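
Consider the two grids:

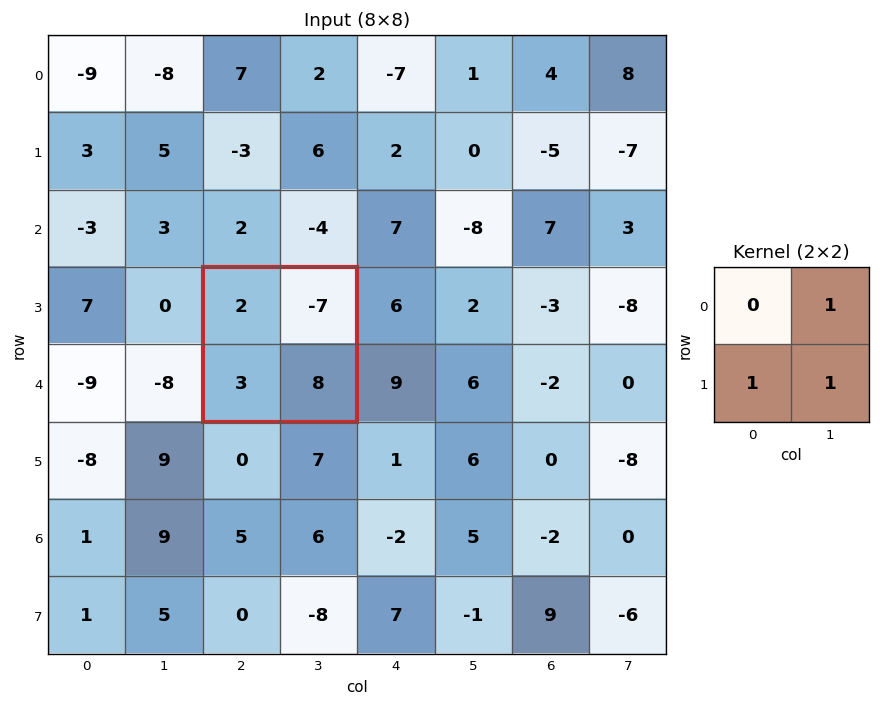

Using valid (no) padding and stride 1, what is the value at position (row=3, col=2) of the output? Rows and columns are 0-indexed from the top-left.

4

The receptive field on the input at this output position is [2 -7 / 3 8]. Elementwise product with the kernel and sum: -7·1 + 3·1 + 8·1.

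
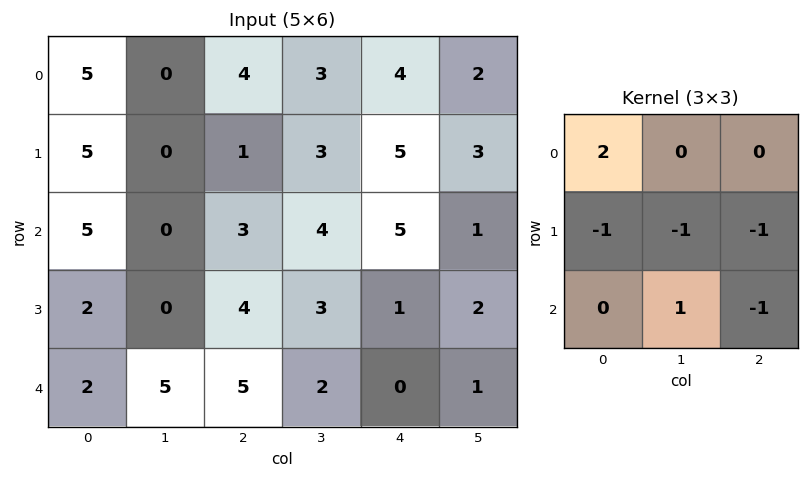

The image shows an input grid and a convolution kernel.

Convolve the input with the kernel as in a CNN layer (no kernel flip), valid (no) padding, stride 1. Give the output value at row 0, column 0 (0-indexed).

The receptive field on the input at this output position is [5 0 4 / 5 0 1 / 5 0 3]. Elementwise product with the kernel and sum: 5·2 + 5·-1 + 0·-1 + 1·-1 + 0·1 + 3·-1.

1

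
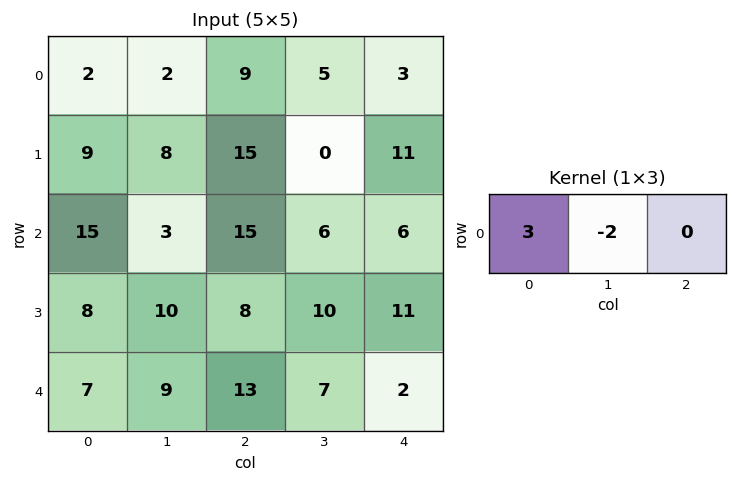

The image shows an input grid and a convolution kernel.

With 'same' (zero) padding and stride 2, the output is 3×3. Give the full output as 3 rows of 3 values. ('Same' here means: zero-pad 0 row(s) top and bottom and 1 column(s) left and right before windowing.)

Output[0,0]: The receptive field on the zero-padded input at this output position is [0 2 2]. Elementwise product with the kernel and sum: 0·3 + 2·-2.
Output[0,1]: The receptive field on the zero-padded input at this output position is [2 9 5]. Elementwise product with the kernel and sum: 2·3 + 9·-2.

-4 -12 9
-30 -21 6
-14 1 17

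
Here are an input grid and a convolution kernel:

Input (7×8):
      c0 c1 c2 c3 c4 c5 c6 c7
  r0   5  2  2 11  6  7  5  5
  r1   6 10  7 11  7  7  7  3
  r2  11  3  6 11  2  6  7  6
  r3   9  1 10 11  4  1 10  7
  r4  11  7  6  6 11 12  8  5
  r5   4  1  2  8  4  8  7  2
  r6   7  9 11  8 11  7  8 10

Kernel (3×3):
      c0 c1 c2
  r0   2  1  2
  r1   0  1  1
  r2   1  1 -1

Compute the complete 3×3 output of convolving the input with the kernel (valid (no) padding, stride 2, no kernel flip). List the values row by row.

41 60 44
60 43 50
49 60 75

Output[0,0]: The receptive field on the input at this output position is [5 2 2 / 6 10 7 / 11 3 6]. Elementwise product with the kernel and sum: 5·2 + 2·1 + 2·2 + 10·1 + 7·1 + 11·1 + 3·1 + 6·-1.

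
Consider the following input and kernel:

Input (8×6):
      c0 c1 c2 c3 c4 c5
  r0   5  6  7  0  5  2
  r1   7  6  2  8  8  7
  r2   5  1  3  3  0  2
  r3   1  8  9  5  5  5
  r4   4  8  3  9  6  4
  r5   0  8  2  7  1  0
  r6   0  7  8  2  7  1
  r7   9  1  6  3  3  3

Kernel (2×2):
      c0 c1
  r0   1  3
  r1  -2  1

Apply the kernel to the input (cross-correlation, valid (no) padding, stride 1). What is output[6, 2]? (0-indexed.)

5

The receptive field on the input at this output position is [8 2 / 6 3]. Elementwise product with the kernel and sum: 8·1 + 2·3 + 6·-2 + 3·1.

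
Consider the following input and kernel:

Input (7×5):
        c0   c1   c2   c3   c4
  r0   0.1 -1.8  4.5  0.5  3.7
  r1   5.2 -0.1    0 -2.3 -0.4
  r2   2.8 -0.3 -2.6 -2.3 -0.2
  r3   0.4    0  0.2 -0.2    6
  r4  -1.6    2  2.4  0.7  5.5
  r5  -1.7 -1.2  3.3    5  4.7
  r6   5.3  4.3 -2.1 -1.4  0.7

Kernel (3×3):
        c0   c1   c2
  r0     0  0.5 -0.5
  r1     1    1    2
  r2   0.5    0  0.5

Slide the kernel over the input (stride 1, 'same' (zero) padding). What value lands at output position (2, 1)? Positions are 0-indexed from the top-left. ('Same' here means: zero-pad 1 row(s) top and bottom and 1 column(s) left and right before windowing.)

The receptive field on the zero-padded input at this output position is [5.2 -0.1 0 / 2.8 -0.3 -2.6 / 0.4 0 0.2]. Elementwise product with the kernel and sum: -0.1·0.5 + 0·-0.5 + 2.8·1 + -0.3·1 + -2.6·2 + 0.4·0.5 + 0.2·0.5.

-2.45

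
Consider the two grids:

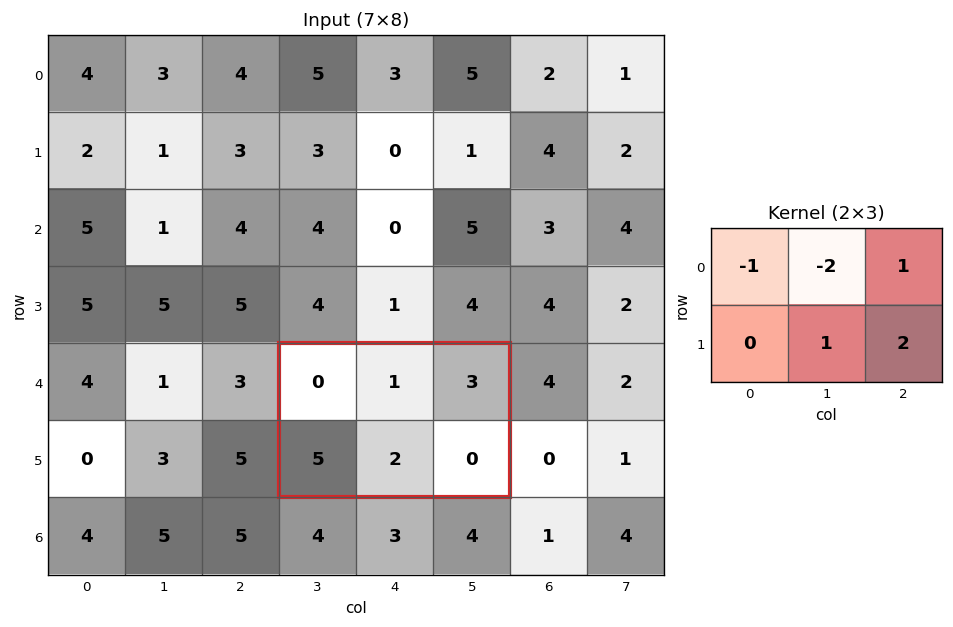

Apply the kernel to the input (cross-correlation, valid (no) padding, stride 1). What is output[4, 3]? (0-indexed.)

3

The receptive field on the input at this output position is [0 1 3 / 5 2 0]. Elementwise product with the kernel and sum: 0·-1 + 1·-2 + 3·1 + 2·1 + 0·2.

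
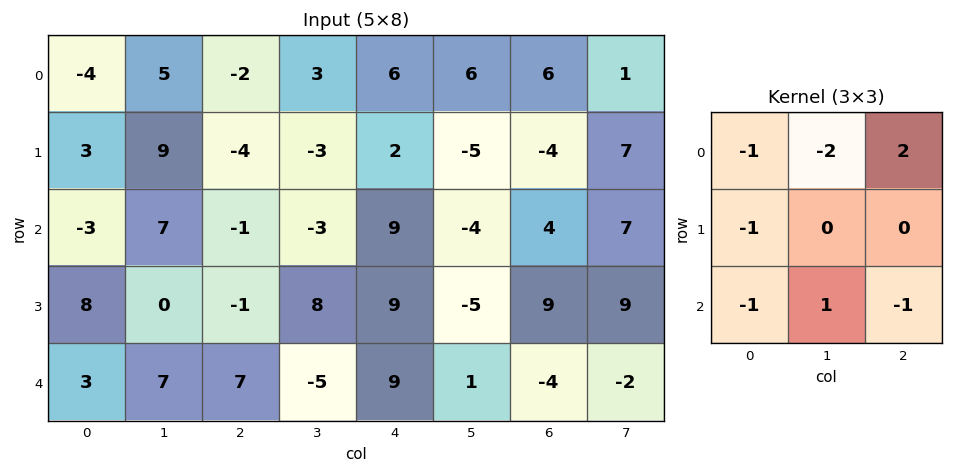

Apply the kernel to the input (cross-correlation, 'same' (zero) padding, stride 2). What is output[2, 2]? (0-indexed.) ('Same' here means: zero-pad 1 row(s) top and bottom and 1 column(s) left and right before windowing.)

-31

The receptive field on the zero-padded input at this output position is [8 9 -5 / -5 9 1 / 0 0 0]. Elementwise product with the kernel and sum: 8·-1 + 9·-2 + -5·2 + -5·-1 + 0·-1 + 0·1 + 0·-1.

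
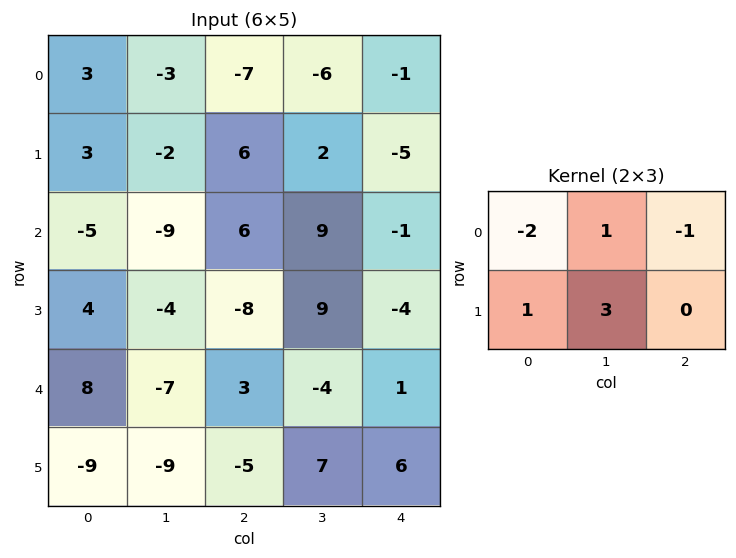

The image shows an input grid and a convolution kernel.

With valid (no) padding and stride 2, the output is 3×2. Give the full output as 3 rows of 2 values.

-5 21
-13 17
-62 5

Output[0,0]: The receptive field on the input at this output position is [3 -3 -7 / 3 -2 6]. Elementwise product with the kernel and sum: 3·-2 + -3·1 + -7·-1 + 3·1 + -2·3.
Output[0,1]: The receptive field on the input at this output position is [-7 -6 -1 / 6 2 -5]. Elementwise product with the kernel and sum: -7·-2 + -6·1 + -1·-1 + 6·1 + 2·3.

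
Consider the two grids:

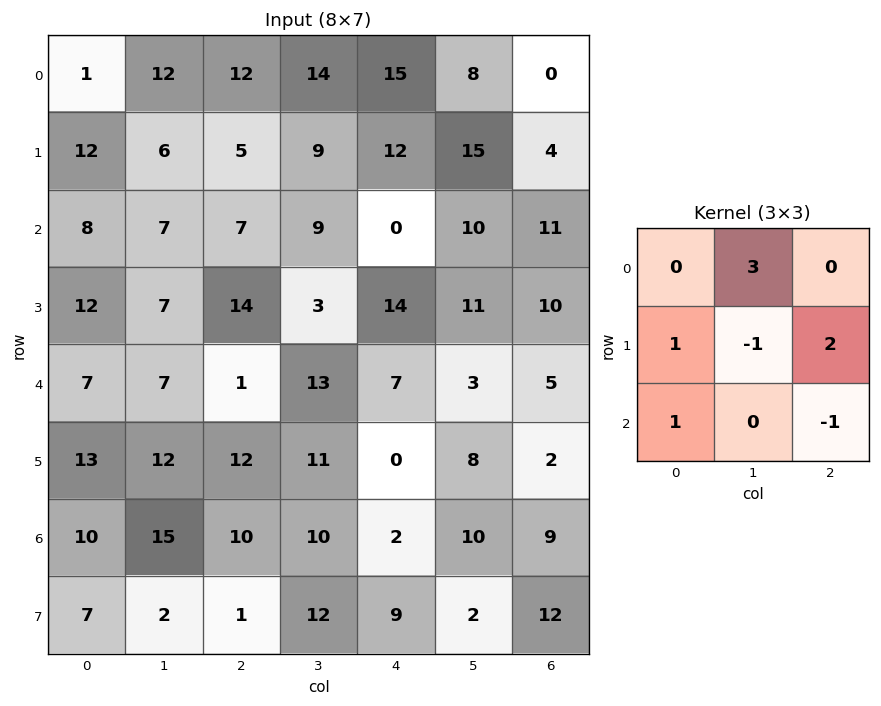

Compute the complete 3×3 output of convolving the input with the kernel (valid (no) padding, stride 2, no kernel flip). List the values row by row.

53 69 18
60 60 55
46 48 -2

Output[0,0]: The receptive field on the input at this output position is [1 12 12 / 12 6 5 / 8 7 7]. Elementwise product with the kernel and sum: 12·3 + 12·1 + 6·-1 + 5·2 + 8·1 + 7·-1.
Output[0,1]: The receptive field on the input at this output position is [12 14 15 / 5 9 12 / 7 9 0]. Elementwise product with the kernel and sum: 14·3 + 5·1 + 9·-1 + 12·2 + 7·1 + 0·-1.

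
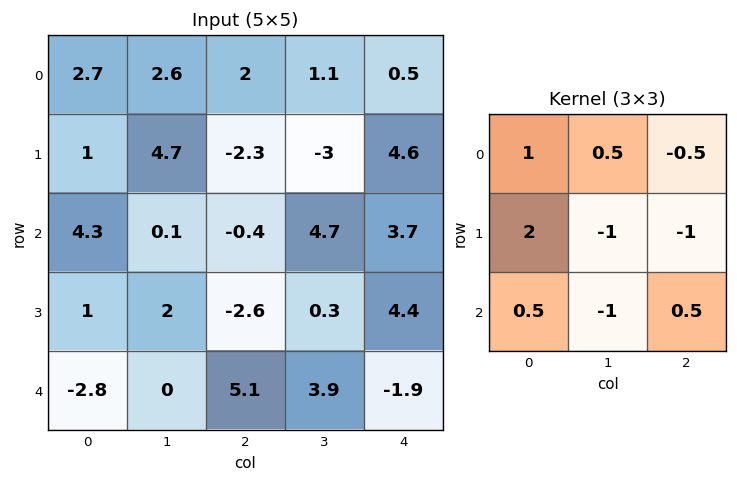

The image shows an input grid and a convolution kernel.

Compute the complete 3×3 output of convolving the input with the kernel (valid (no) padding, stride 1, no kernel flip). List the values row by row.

4.45 20.55 -6.95
10.6 4.7 -14.7
8.3 0.7 -12.1

Output[0,0]: The receptive field on the input at this output position is [2.7 2.6 2 / 1 4.7 -2.3 / 4.3 0.1 -0.4]. Elementwise product with the kernel and sum: 2.7·1 + 2.6·0.5 + 2·-0.5 + 1·2 + 4.7·-1 + -2.3·-1 + 4.3·0.5 + 0.1·-1 + -0.4·0.5.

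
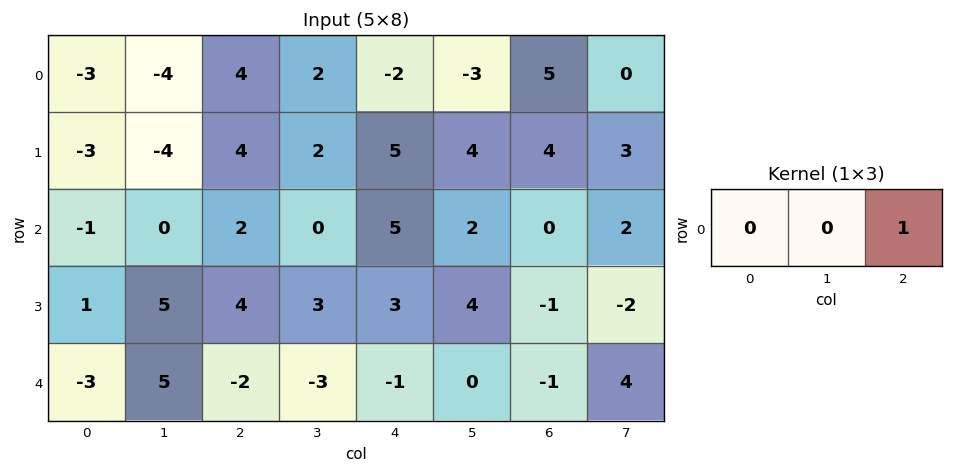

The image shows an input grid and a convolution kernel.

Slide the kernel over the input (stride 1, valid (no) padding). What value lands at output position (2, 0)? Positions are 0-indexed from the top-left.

2

The receptive field on the input at this output position is [-1 0 2]. Elementwise product with the kernel and sum: 2·1.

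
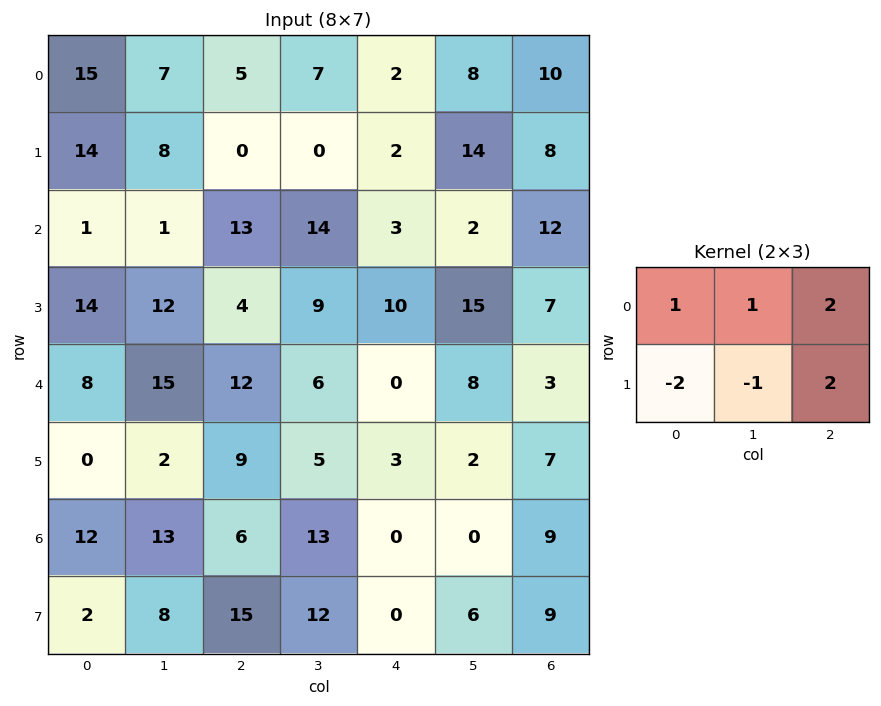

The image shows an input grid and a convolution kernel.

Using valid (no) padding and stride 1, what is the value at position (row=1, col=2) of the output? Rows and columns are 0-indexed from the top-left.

-30

The receptive field on the input at this output position is [0 0 2 / 13 14 3]. Elementwise product with the kernel and sum: 0·1 + 0·1 + 2·2 + 13·-2 + 14·-1 + 3·2.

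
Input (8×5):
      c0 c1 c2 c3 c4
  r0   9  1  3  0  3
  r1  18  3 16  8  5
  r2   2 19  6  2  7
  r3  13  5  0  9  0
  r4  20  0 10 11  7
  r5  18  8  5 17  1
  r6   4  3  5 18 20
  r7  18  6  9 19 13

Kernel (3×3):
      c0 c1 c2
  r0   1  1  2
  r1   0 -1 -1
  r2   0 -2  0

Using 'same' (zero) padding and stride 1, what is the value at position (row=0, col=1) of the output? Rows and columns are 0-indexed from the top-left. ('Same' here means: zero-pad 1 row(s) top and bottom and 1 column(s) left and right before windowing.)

The receptive field on the zero-padded input at this output position is [0 0 0 / 9 1 3 / 18 3 16]. Elementwise product with the kernel and sum: 0·1 + 0·1 + 0·2 + 1·-1 + 3·-1 + 3·-2.

-10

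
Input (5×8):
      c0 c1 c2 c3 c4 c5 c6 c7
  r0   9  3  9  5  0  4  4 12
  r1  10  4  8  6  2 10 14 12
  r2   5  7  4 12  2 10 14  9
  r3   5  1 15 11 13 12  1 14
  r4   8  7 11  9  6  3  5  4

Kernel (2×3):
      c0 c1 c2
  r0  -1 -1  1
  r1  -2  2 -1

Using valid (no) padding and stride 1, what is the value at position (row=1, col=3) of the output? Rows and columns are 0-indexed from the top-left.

-28

The receptive field on the input at this output position is [6 2 10 / 12 2 10]. Elementwise product with the kernel and sum: 6·-1 + 2·-1 + 10·1 + 12·-2 + 2·2 + 10·-1.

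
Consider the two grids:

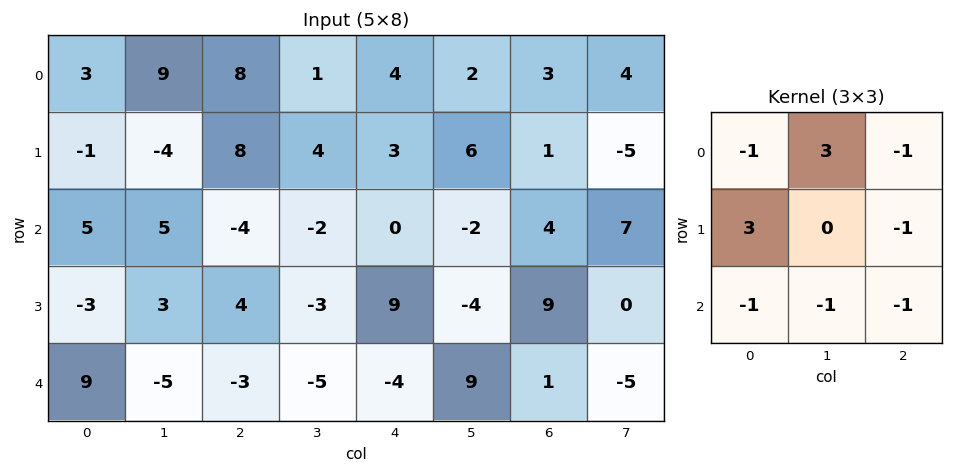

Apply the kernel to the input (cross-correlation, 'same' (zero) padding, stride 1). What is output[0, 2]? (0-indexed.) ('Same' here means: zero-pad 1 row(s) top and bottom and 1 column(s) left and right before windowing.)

18

The receptive field on the zero-padded input at this output position is [0 0 0 / 9 8 1 / -4 8 4]. Elementwise product with the kernel and sum: 0·-1 + 0·3 + 0·-1 + 9·3 + 1·-1 + -4·-1 + 8·-1 + 4·-1.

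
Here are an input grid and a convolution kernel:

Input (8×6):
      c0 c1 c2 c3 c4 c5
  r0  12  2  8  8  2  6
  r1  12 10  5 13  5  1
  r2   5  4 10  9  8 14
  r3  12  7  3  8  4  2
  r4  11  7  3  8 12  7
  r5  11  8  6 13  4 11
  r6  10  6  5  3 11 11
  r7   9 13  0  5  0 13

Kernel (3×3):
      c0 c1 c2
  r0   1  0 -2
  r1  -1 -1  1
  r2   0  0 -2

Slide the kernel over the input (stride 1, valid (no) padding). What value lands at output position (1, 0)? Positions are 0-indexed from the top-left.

-3

The receptive field on the input at this output position is [12 10 5 / 5 4 10 / 12 7 3]. Elementwise product with the kernel and sum: 12·1 + 5·-2 + 5·-1 + 4·-1 + 10·1 + 3·-2.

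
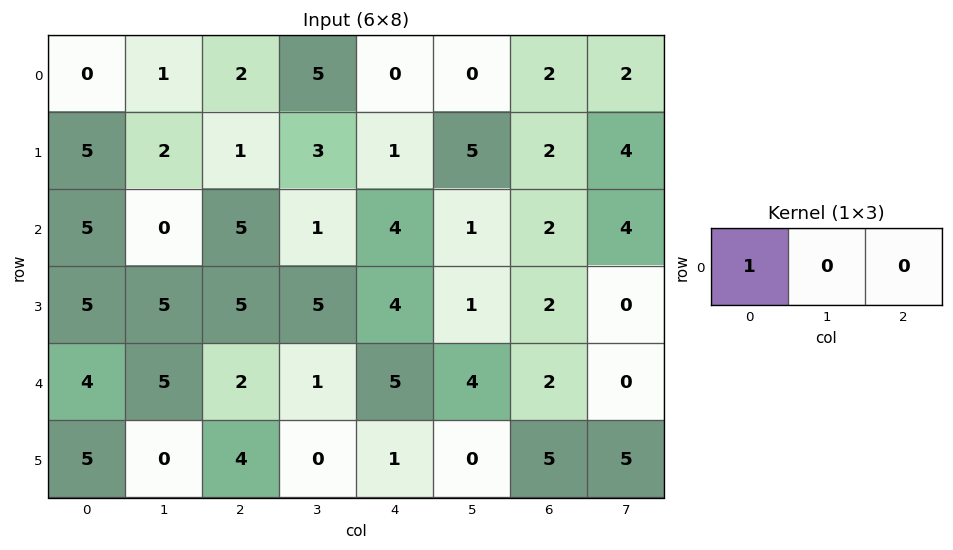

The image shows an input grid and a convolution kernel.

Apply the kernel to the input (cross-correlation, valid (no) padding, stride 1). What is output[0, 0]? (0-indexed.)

0

The receptive field on the input at this output position is [0 1 2]. Elementwise product with the kernel and sum: 0·1.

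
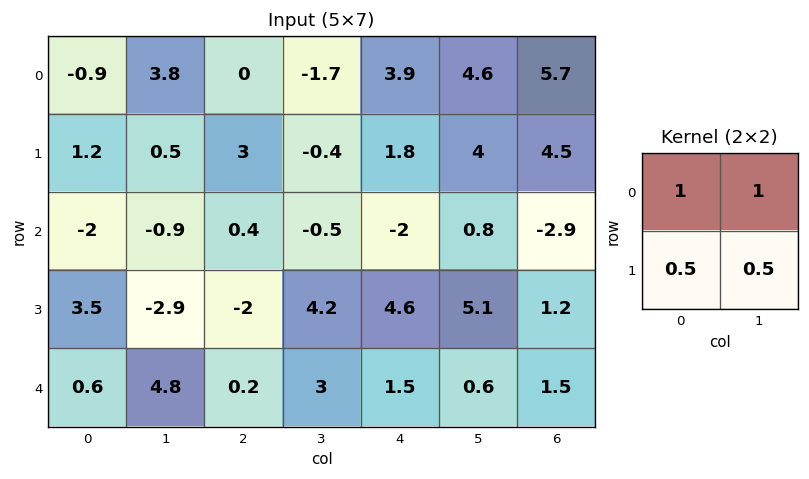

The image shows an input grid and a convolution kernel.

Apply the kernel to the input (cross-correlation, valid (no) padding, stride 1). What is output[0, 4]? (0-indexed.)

11.4

The receptive field on the input at this output position is [3.9 4.6 / 1.8 4]. Elementwise product with the kernel and sum: 3.9·1 + 4.6·1 + 1.8·0.5 + 4·0.5.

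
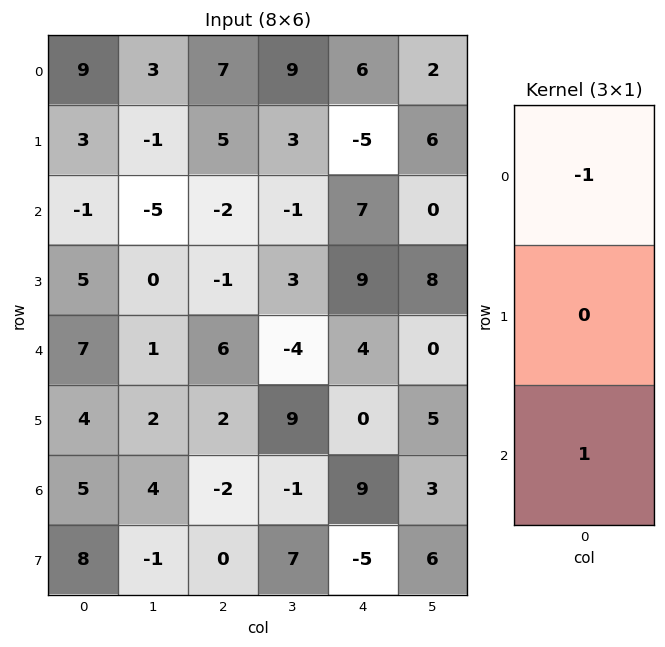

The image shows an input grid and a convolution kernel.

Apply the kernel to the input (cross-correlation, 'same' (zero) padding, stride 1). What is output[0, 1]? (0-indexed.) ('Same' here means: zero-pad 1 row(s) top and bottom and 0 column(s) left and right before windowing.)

The receptive field on the zero-padded input at this output position is [0 / 3 / -1]. Elementwise product with the kernel and sum: 0·-1 + -1·1.

-1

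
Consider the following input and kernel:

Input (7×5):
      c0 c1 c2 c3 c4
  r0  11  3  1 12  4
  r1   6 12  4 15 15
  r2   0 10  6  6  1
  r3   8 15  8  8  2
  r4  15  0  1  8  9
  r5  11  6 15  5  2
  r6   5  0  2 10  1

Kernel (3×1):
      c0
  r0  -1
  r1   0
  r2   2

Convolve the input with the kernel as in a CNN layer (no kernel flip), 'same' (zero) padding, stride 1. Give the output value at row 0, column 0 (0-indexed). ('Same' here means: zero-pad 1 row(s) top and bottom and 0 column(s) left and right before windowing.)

The receptive field on the zero-padded input at this output position is [0 / 11 / 6]. Elementwise product with the kernel and sum: 0·-1 + 6·2.

12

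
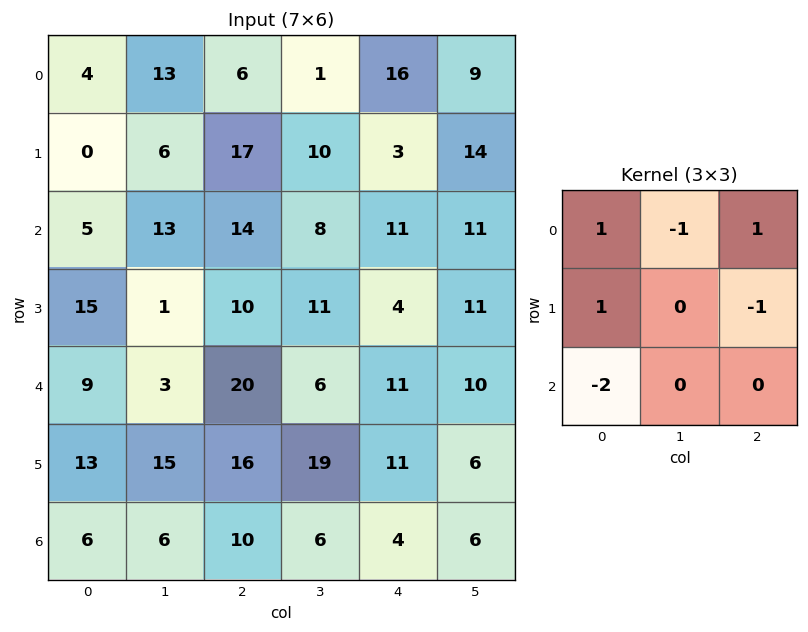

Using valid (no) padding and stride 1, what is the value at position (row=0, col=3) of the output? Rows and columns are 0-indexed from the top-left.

-26

The receptive field on the input at this output position is [1 16 9 / 10 3 14 / 8 11 11]. Elementwise product with the kernel and sum: 1·1 + 16·-1 + 9·1 + 10·1 + 14·-1 + 8·-2.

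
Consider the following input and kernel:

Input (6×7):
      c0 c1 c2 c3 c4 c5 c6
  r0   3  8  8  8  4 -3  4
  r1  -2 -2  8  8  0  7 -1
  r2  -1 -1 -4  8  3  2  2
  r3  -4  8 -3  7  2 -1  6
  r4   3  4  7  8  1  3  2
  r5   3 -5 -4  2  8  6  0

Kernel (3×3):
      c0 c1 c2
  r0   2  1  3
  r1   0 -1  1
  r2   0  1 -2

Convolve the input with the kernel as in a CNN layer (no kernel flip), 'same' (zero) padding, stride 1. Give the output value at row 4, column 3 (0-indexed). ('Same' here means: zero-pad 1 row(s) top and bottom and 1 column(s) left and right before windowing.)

-14

The receptive field on the zero-padded input at this output position is [-3 7 2 / 7 8 1 / -4 2 8]. Elementwise product with the kernel and sum: -3·2 + 7·1 + 2·3 + 8·-1 + 1·1 + 2·1 + 8·-2.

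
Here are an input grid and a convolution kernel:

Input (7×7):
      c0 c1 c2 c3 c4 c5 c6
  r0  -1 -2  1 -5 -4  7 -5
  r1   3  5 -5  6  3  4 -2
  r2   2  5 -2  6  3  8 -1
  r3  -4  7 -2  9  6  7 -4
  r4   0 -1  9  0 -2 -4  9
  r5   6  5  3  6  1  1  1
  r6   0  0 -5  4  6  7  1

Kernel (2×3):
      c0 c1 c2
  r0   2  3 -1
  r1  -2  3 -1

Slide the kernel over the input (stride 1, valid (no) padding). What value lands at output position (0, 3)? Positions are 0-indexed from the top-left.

-36

The receptive field on the input at this output position is [-5 -4 7 / 6 3 4]. Elementwise product with the kernel and sum: -5·2 + -4·3 + 7·-1 + 6·-2 + 3·3 + 4·-1.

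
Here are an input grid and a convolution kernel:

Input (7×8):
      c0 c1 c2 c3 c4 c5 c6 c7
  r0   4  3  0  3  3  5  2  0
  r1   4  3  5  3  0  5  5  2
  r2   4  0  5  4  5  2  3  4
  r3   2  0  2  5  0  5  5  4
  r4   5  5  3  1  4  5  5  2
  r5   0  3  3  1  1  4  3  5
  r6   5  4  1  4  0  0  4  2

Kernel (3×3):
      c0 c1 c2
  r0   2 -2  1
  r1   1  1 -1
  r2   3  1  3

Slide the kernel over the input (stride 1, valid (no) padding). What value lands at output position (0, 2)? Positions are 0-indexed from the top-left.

39

The receptive field on the input at this output position is [0 3 3 / 5 3 0 / 5 4 5]. Elementwise product with the kernel and sum: 0·2 + 3·-2 + 3·1 + 5·1 + 3·1 + 0·-1 + 5·3 + 4·1 + 5·3.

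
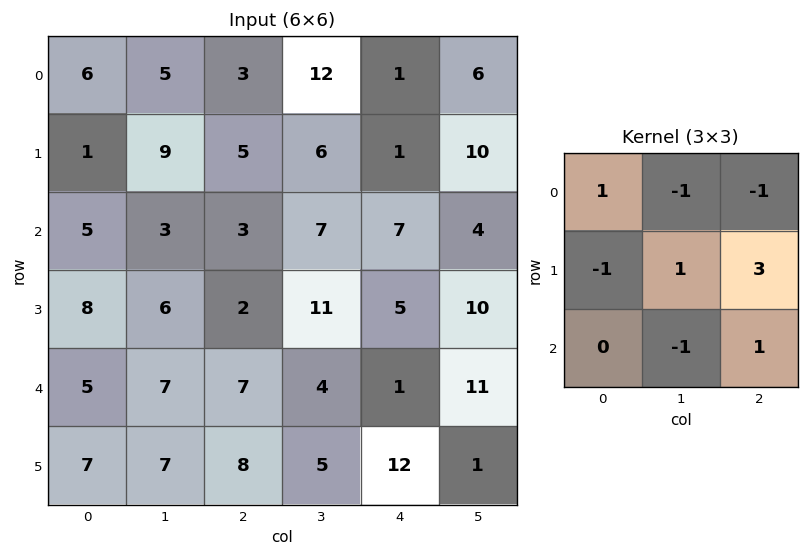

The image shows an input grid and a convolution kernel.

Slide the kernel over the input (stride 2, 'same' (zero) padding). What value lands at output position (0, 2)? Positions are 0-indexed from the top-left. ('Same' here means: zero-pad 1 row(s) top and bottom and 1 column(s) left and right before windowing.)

The receptive field on the zero-padded input at this output position is [0 0 0 / 12 1 6 / 6 1 10]. Elementwise product with the kernel and sum: 0·1 + 0·-1 + 0·-1 + 12·-1 + 1·1 + 6·3 + 1·-1 + 10·1.

16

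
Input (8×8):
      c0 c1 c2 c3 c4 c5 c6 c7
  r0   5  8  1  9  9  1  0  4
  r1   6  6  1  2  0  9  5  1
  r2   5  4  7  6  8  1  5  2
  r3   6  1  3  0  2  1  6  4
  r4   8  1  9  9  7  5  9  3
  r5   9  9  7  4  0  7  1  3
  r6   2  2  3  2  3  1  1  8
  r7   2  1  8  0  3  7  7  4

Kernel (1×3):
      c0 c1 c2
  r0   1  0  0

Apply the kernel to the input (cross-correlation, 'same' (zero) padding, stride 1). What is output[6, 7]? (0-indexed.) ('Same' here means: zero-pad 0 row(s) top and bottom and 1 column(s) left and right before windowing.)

1

The receptive field on the zero-padded input at this output position is [1 8 0]. Elementwise product with the kernel and sum: 1·1.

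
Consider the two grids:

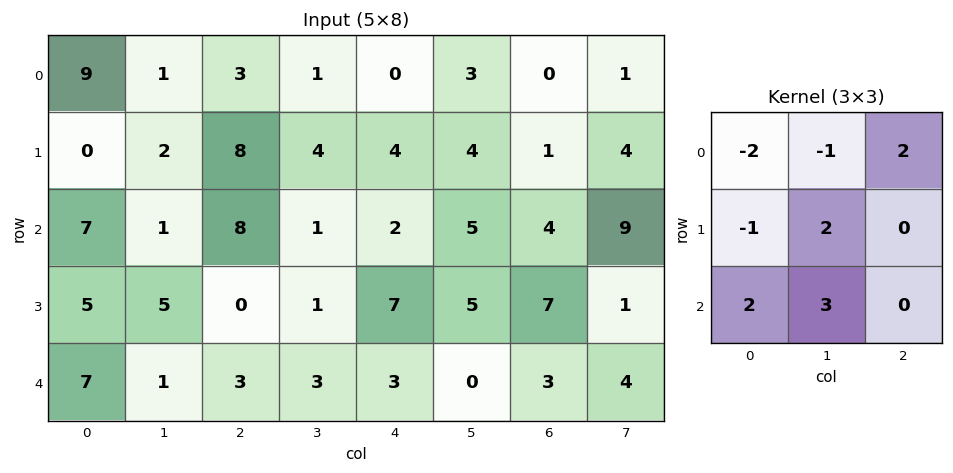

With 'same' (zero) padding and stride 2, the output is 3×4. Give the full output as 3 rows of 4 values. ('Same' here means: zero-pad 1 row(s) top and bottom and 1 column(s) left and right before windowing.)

18 33 19 8
33 21 22 33
19 -3 4 -9

Output[0,0]: The receptive field on the zero-padded input at this output position is [0 0 0 / 0 9 1 / 0 0 2]. Elementwise product with the kernel and sum: 0·-2 + 0·-1 + 0·2 + 0·-1 + 9·2 + 0·2 + 0·3.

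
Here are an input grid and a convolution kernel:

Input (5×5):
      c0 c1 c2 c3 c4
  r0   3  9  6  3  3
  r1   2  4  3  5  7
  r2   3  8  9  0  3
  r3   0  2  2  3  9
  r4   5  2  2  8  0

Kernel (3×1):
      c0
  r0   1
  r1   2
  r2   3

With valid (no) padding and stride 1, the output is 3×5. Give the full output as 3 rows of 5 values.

Output[0,0]: The receptive field on the input at this output position is [3 / 2 / 3]. Elementwise product with the kernel and sum: 3·1 + 2·2 + 3·3.
Output[0,1]: The receptive field on the input at this output position is [9 / 4 / 8]. Elementwise product with the kernel and sum: 9·1 + 4·2 + 8·3.

16 41 39 13 26
8 26 27 14 40
18 18 19 30 21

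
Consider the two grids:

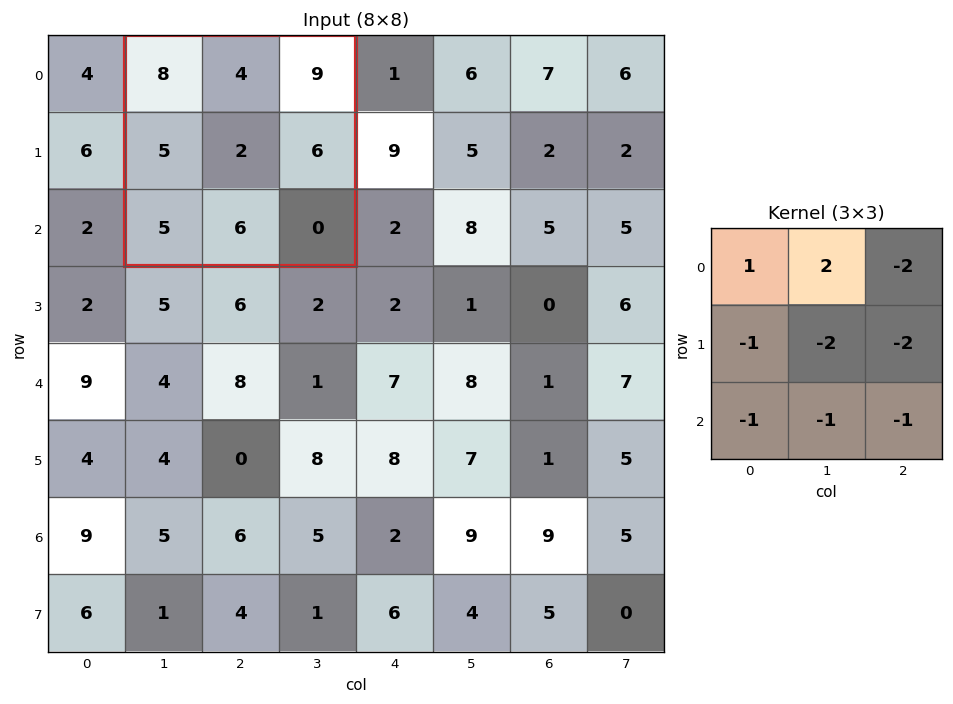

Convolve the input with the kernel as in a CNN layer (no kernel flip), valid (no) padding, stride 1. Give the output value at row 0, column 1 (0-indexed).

-34

The receptive field on the input at this output position is [8 4 9 / 5 2 6 / 5 6 0]. Elementwise product with the kernel and sum: 8·1 + 4·2 + 9·-2 + 5·-1 + 2·-2 + 6·-2 + 5·-1 + 6·-1 + 0·-1.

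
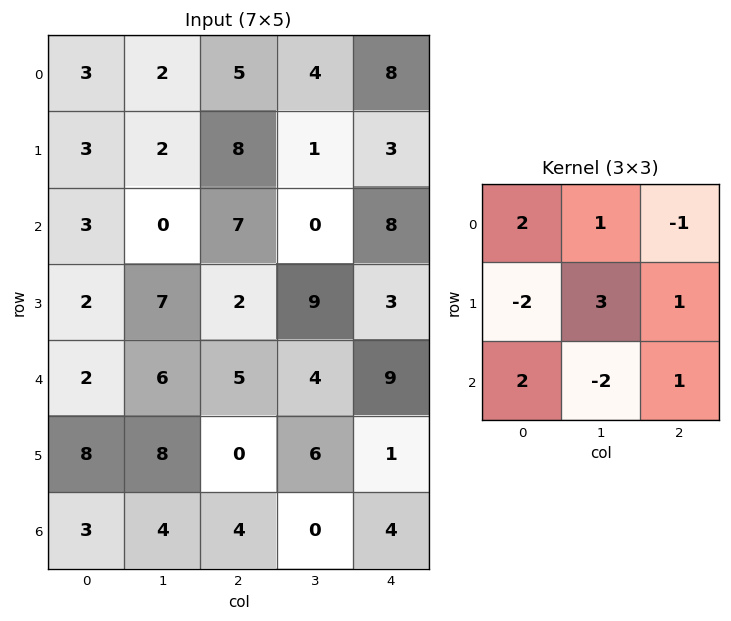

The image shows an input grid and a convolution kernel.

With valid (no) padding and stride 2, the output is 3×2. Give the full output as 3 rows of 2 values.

Output[0,0]: The receptive field on the input at this output position is [3 2 5 / 3 2 8 / 3 0 7]. Elementwise product with the kernel and sum: 3·2 + 2·1 + 5·-1 + 3·-2 + 2·3 + 8·1 + 3·2 + 0·-2 + 7·1.
Output[0,1]: The receptive field on the input at this output position is [5 4 8 / 8 1 3 / 7 0 8]. Elementwise product with the kernel and sum: 5·2 + 4·1 + 8·-1 + 8·-2 + 1·3 + 3·1 + 7·2 + 0·-2 + 8·1.

24 18
15 43
15 36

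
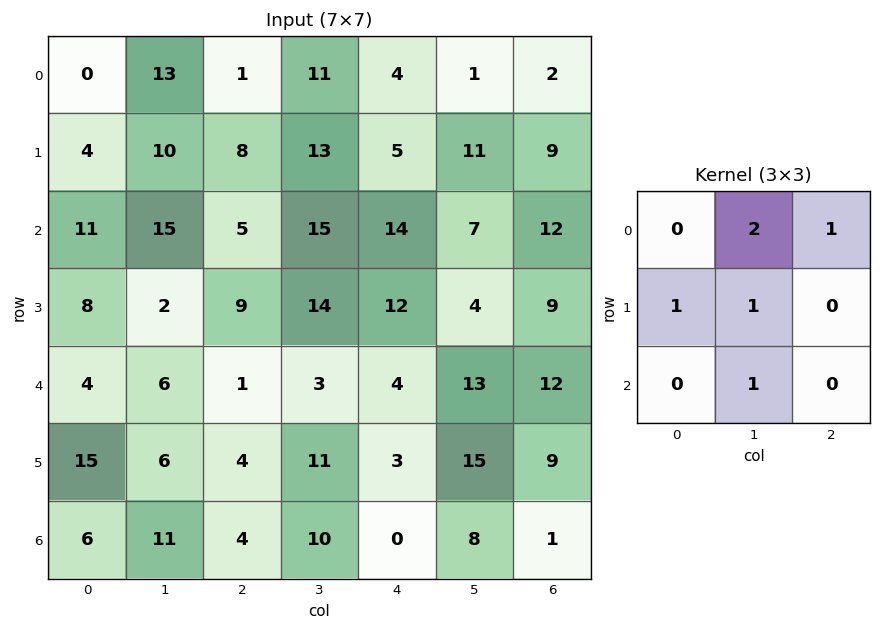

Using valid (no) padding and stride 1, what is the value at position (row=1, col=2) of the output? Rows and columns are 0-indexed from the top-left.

65

The receptive field on the input at this output position is [8 13 5 / 5 15 14 / 9 14 12]. Elementwise product with the kernel and sum: 13·2 + 5·1 + 5·1 + 15·1 + 14·1.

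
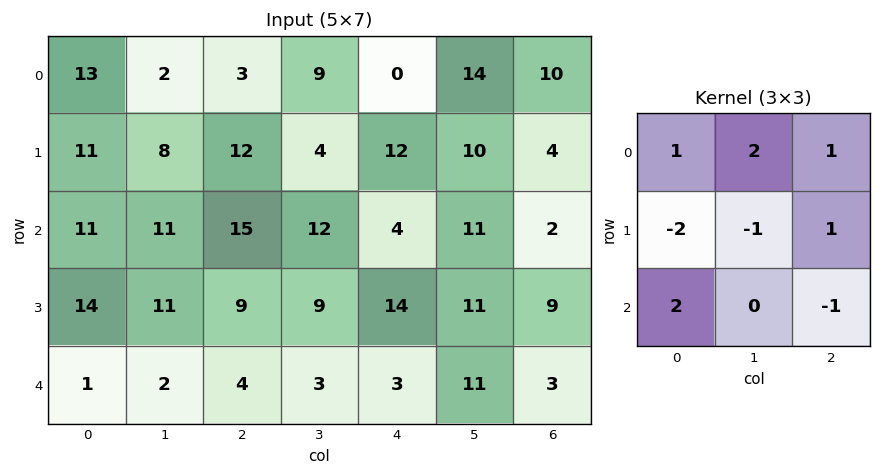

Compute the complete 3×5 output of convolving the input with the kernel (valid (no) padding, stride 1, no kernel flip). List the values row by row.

Output[0,0]: The receptive field on the input at this output position is [13 2 3 / 11 8 12 / 11 11 15]. Elementwise product with the kernel and sum: 13·1 + 2·2 + 3·1 + 11·-2 + 8·-1 + 12·1 + 11·2 + 15·-1.
Output[0,1]: The receptive field on the input at this output position is [2 3 9 / 8 12 4 / 11 15 12]. Elementwise product with the kernel and sum: 2·1 + 3·2 + 9·1 + 8·-2 + 12·-1 + 4·1 + 11·2 + 12·-1.

9 3 31 26 14
40 24 -2 28 38
16 32 35 5 1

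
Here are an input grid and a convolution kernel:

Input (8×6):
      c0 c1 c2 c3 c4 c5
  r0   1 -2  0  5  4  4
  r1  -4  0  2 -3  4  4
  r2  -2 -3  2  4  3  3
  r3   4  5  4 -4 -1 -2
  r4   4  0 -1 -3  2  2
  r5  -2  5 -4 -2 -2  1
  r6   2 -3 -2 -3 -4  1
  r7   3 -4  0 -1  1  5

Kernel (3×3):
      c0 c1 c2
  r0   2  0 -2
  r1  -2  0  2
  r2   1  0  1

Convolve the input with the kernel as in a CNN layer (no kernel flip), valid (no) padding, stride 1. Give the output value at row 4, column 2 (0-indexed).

-8

The receptive field on the input at this output position is [-1 -3 2 / -4 -2 -2 / -2 -3 -4]. Elementwise product with the kernel and sum: -1·2 + 2·-2 + -4·-2 + -2·2 + -2·1 + -4·1.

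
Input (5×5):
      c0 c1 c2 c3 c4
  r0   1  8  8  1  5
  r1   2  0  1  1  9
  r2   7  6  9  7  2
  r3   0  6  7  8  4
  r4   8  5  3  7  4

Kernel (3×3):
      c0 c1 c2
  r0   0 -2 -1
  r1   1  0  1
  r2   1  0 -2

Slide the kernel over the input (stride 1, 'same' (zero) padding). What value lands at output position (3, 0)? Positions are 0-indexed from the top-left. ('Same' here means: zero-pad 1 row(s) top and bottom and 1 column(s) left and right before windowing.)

The receptive field on the zero-padded input at this output position is [0 7 6 / 0 0 6 / 0 8 5]. Elementwise product with the kernel and sum: 7·-2 + 6·-1 + 0·1 + 6·1 + 0·1 + 5·-2.

-24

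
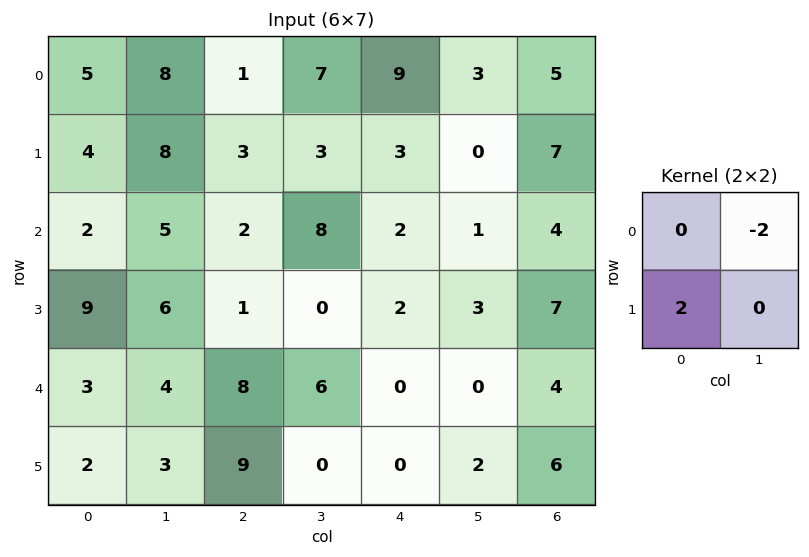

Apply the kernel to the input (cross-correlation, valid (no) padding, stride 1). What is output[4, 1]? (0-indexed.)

-10

The receptive field on the input at this output position is [4 8 / 3 9]. Elementwise product with the kernel and sum: 8·-2 + 3·2.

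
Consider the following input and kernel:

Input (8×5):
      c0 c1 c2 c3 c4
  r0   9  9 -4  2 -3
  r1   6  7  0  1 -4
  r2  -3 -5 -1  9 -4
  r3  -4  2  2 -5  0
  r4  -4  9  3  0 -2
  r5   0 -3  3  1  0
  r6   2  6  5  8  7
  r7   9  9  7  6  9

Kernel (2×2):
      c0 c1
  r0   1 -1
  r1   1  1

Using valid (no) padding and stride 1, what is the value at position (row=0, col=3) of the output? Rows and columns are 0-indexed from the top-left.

The receptive field on the input at this output position is [2 -3 / 1 -4]. Elementwise product with the kernel and sum: 2·1 + -3·-1 + 1·1 + -4·1.

2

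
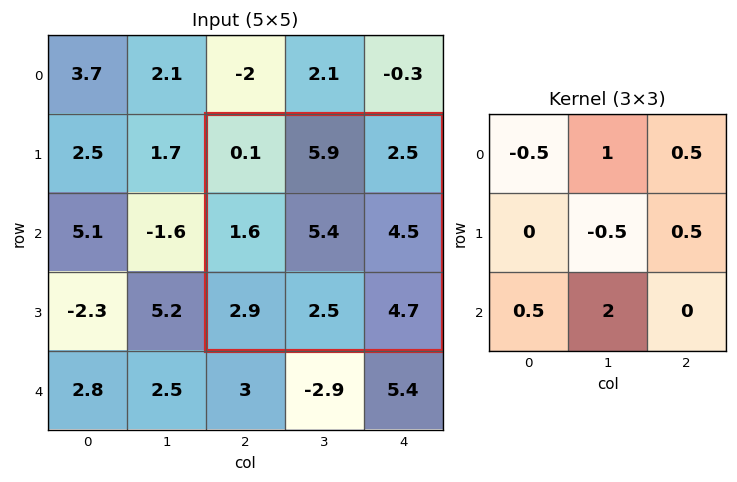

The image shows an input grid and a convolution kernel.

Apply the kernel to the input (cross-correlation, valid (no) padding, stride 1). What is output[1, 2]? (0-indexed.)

The receptive field on the input at this output position is [0.1 5.9 2.5 / 1.6 5.4 4.5 / 2.9 2.5 4.7]. Elementwise product with the kernel and sum: 0.1·-0.5 + 5.9·1 + 2.5·0.5 + 5.4·-0.5 + 4.5·0.5 + 2.9·0.5 + 2.5·2.

13.1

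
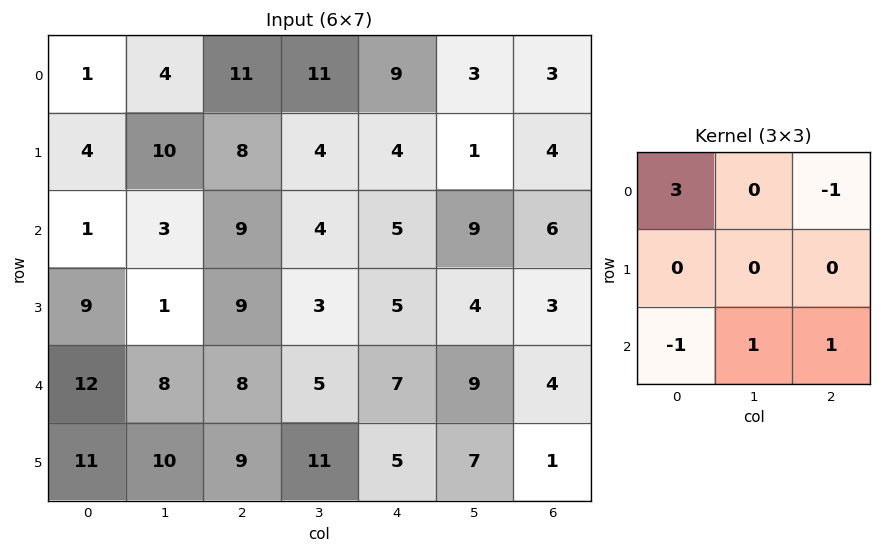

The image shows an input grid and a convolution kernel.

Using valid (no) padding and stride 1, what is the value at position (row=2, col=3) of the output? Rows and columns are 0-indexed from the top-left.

The receptive field on the input at this output position is [4 5 9 / 3 5 4 / 5 7 9]. Elementwise product with the kernel and sum: 4·3 + 9·-1 + 5·-1 + 7·1 + 9·1.

14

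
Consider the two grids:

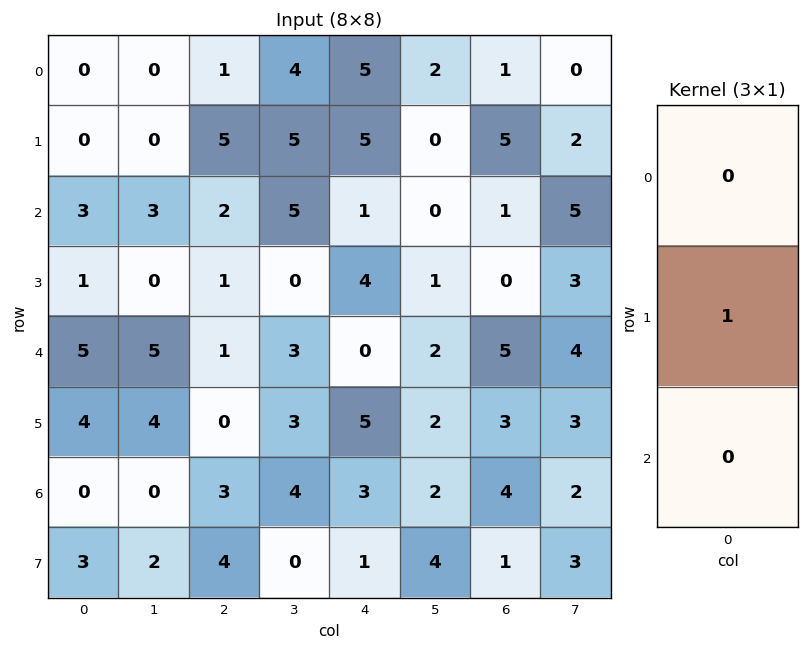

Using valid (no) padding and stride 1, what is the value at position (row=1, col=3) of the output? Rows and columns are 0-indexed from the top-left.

5

The receptive field on the input at this output position is [5 / 5 / 0]. Elementwise product with the kernel and sum: 5·1.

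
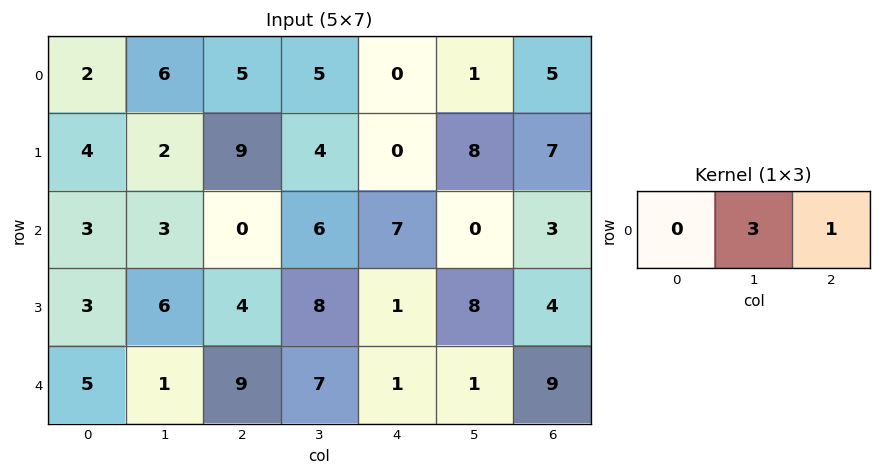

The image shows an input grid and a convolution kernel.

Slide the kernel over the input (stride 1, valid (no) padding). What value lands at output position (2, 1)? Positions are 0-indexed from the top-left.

6

The receptive field on the input at this output position is [3 0 6]. Elementwise product with the kernel and sum: 0·3 + 6·1.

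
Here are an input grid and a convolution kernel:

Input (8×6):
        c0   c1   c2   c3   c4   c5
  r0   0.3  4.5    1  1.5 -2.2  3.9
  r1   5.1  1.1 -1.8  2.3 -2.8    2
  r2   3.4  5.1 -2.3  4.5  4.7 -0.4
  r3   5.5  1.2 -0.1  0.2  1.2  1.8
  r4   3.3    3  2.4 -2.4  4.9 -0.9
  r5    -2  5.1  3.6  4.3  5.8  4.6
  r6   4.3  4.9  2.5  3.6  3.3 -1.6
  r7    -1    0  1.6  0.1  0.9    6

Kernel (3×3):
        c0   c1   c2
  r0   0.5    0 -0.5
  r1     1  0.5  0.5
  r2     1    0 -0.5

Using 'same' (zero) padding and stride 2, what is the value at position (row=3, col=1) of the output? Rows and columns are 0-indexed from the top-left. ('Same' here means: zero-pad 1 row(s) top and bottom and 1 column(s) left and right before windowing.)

The receptive field on the zero-padded input at this output position is [5.1 3.6 4.3 / 4.9 2.5 3.6 / 0 1.6 0.1]. Elementwise product with the kernel and sum: 5.1·0.5 + 4.3·-0.5 + 4.9·1 + 2.5·0.5 + 3.6·0.5 + 0·1 + 0.1·-0.5.

8.3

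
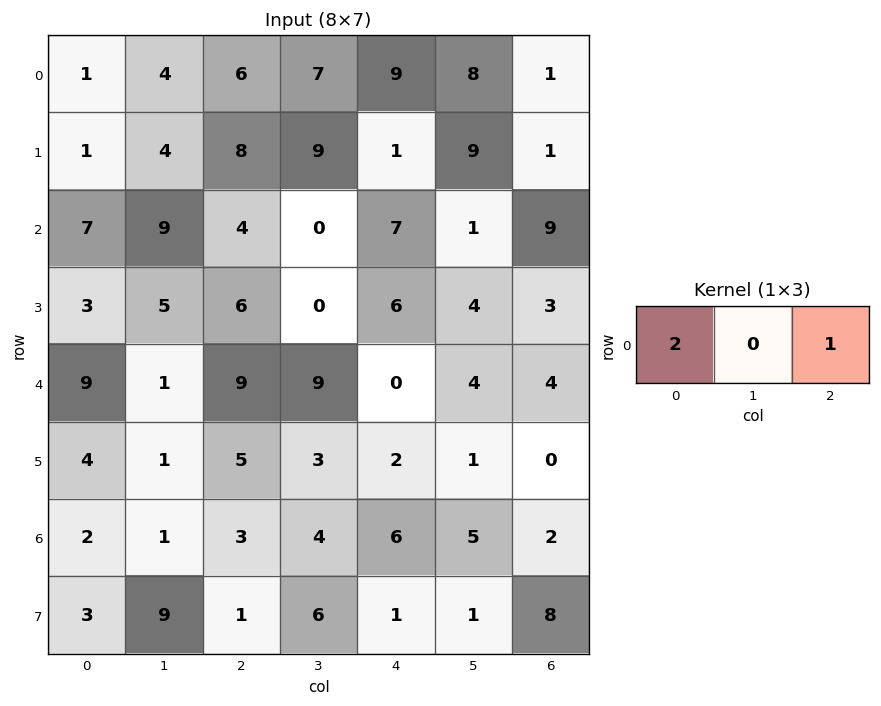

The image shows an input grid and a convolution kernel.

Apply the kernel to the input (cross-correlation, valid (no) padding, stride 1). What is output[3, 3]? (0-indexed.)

The receptive field on the input at this output position is [0 6 4]. Elementwise product with the kernel and sum: 0·2 + 4·1.

4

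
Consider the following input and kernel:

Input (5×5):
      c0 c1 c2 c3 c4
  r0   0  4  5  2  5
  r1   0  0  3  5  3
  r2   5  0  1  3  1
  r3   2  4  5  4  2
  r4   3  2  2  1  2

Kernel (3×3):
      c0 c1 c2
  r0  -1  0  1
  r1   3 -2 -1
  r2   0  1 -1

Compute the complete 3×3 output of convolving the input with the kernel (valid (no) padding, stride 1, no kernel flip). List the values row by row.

1 -15 -2
16 1 -2
-11 2 4

Output[0,0]: The receptive field on the input at this output position is [0 4 5 / 0 0 3 / 5 0 1]. Elementwise product with the kernel and sum: 0·-1 + 5·1 + 0·3 + 0·-2 + 3·-1 + 0·1 + 1·-1.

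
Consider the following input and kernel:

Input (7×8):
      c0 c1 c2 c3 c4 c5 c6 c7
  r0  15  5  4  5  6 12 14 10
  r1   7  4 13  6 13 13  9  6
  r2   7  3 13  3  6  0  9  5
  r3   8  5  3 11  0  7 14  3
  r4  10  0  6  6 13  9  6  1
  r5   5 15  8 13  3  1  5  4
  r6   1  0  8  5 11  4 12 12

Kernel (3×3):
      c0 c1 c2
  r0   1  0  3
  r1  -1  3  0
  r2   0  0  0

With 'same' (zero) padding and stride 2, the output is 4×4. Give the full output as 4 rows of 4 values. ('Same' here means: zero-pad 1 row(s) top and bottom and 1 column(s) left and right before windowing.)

45 7 13 30
33 58 60 58
45 56 65 25
48 78 44 45

Output[0,0]: The receptive field on the zero-padded input at this output position is [0 0 0 / 0 15 5 / 0 7 4]. Elementwise product with the kernel and sum: 0·1 + 0·3 + 0·-1 + 15·3.
Output[0,1]: The receptive field on the zero-padded input at this output position is [0 0 0 / 5 4 5 / 4 13 6]. Elementwise product with the kernel and sum: 0·1 + 0·3 + 5·-1 + 4·3.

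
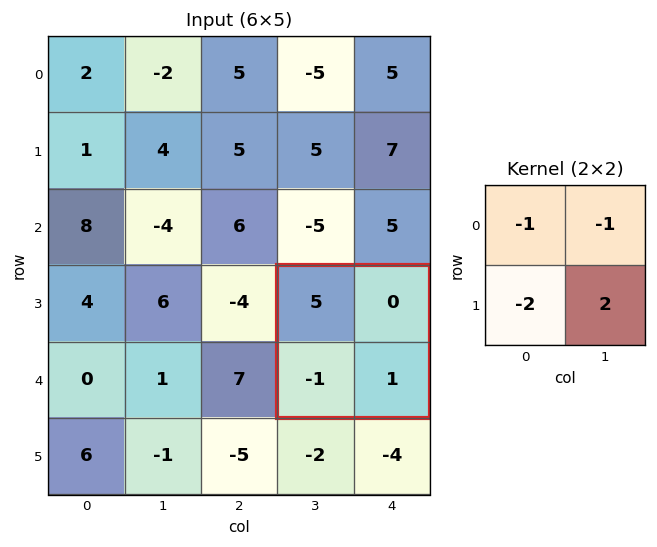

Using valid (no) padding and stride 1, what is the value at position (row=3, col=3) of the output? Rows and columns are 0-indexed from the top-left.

The receptive field on the input at this output position is [5 0 / -1 1]. Elementwise product with the kernel and sum: 5·-1 + 0·-1 + -1·-2 + 1·2.

-1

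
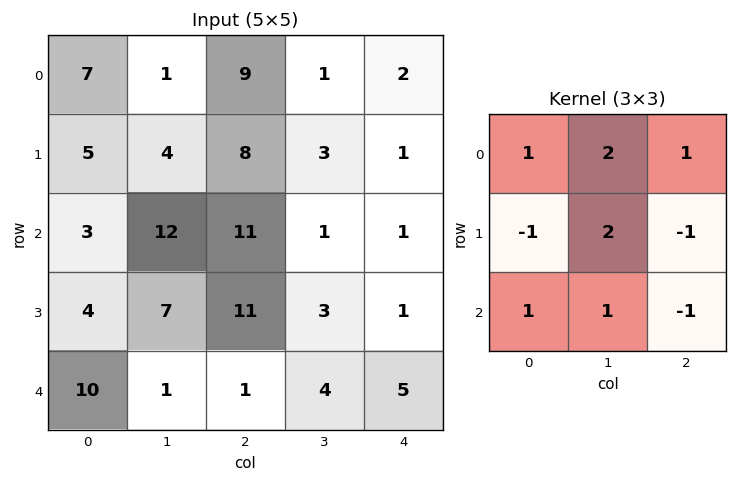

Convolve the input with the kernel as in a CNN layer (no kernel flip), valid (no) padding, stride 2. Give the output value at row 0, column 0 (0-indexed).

17

The receptive field on the input at this output position is [7 1 9 / 5 4 8 / 3 12 11]. Elementwise product with the kernel and sum: 7·1 + 1·2 + 9·1 + 5·-1 + 4·2 + 8·-1 + 3·1 + 12·1 + 11·-1.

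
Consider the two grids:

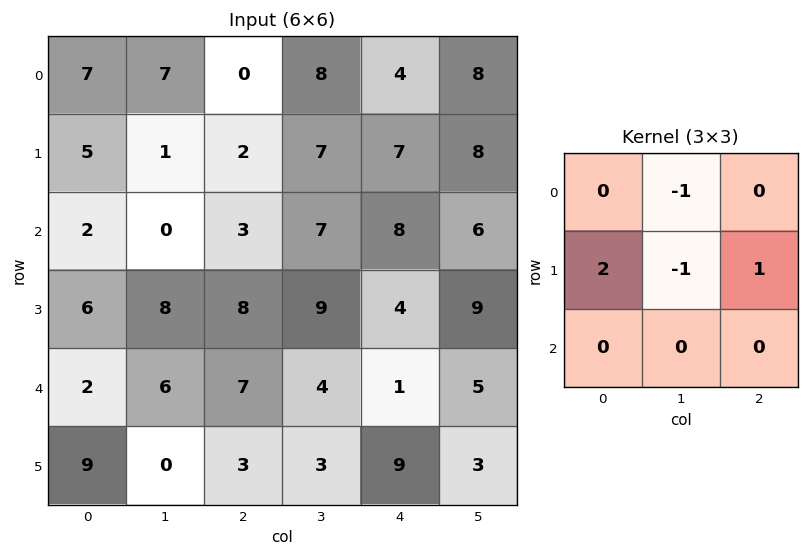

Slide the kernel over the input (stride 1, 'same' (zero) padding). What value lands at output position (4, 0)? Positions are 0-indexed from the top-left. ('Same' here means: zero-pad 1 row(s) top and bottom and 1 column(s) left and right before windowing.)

-2

The receptive field on the zero-padded input at this output position is [0 6 8 / 0 2 6 / 0 9 0]. Elementwise product with the kernel and sum: 6·-1 + 0·2 + 2·-1 + 6·1.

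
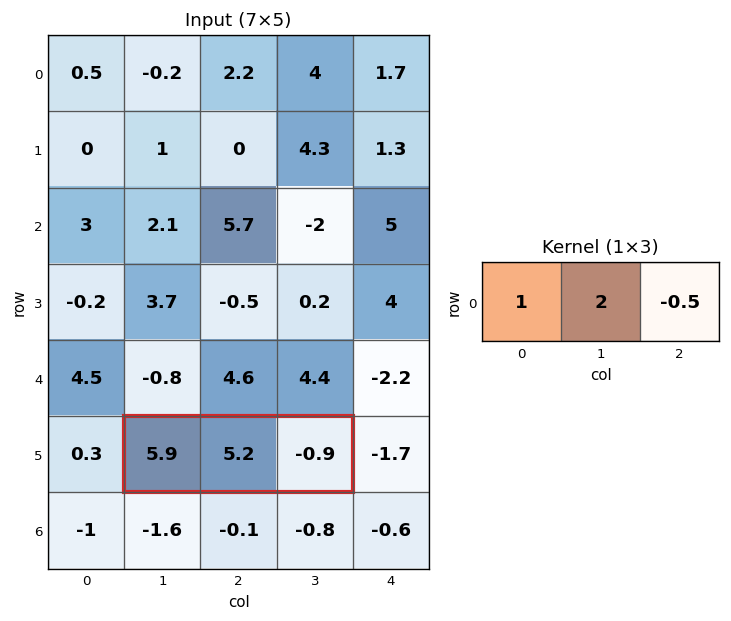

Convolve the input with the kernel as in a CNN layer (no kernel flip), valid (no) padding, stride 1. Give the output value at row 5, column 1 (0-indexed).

16.75

The receptive field on the input at this output position is [5.9 5.2 -0.9]. Elementwise product with the kernel and sum: 5.9·1 + 5.2·2 + -0.9·-0.5.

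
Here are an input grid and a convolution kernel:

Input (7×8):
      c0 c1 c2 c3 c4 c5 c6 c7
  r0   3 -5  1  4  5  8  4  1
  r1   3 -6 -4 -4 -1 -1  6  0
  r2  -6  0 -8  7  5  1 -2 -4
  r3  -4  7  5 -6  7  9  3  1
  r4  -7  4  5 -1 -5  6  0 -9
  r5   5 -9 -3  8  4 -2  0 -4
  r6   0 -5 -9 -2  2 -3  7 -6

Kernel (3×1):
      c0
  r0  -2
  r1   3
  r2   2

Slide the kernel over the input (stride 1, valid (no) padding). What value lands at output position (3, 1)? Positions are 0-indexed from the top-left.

-20

The receptive field on the input at this output position is [7 / 4 / -9]. Elementwise product with the kernel and sum: 7·-2 + 4·3 + -9·2.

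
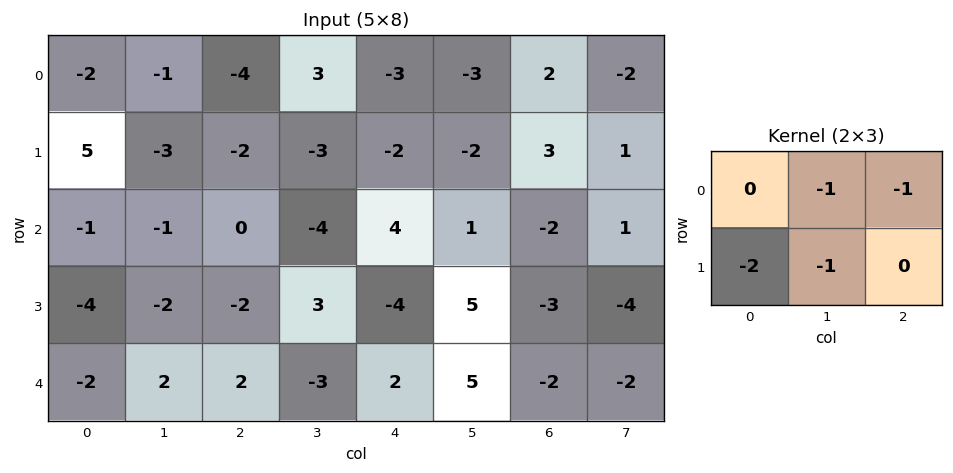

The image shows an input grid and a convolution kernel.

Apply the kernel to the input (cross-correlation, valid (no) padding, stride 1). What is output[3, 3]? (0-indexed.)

3

The receptive field on the input at this output position is [3 -4 5 / -3 2 5]. Elementwise product with the kernel and sum: -4·-1 + 5·-1 + -3·-2 + 2·-1.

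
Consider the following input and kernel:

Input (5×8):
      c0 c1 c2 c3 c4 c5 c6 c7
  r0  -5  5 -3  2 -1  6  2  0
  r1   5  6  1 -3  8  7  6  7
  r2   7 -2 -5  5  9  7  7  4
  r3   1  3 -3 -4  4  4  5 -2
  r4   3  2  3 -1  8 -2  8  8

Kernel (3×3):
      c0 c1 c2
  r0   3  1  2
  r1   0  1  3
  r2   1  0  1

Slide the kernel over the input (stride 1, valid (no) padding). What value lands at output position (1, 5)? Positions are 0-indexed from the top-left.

62

The receptive field on the input at this output position is [7 6 7 / 7 7 4 / 4 5 -2]. Elementwise product with the kernel and sum: 7·3 + 6·1 + 7·2 + 7·1 + 4·3 + 4·1 + -2·1.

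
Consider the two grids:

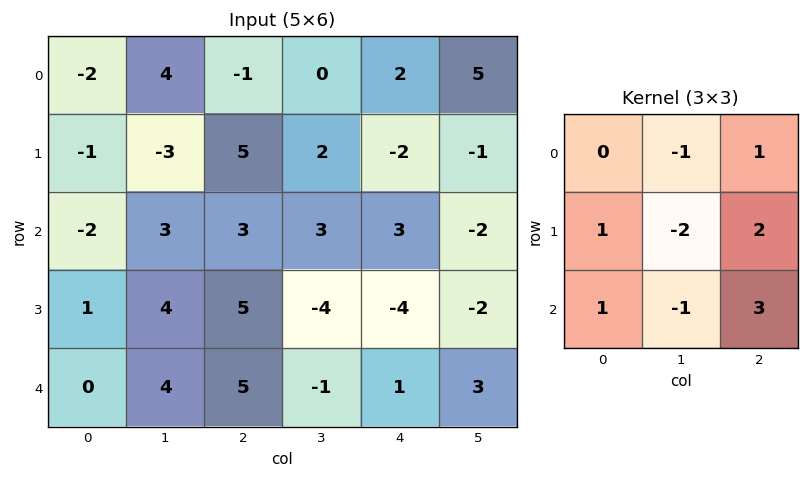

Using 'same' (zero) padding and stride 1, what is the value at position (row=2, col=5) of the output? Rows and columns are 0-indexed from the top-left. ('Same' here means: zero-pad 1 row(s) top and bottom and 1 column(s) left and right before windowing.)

6

The receptive field on the zero-padded input at this output position is [-2 -1 0 / 3 -2 0 / -4 -2 0]. Elementwise product with the kernel and sum: -1·-1 + 0·1 + 3·1 + -2·-2 + 0·2 + -4·1 + -2·-1 + 0·3.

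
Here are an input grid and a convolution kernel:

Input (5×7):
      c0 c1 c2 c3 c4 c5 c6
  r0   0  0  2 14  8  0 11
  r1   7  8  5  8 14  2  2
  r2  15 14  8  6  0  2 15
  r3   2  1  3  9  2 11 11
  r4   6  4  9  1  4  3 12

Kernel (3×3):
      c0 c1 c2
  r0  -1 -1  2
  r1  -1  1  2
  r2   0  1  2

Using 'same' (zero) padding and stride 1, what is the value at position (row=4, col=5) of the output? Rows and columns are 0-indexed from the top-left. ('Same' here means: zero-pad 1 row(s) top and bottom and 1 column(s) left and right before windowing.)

The receptive field on the zero-padded input at this output position is [2 11 11 / 4 3 12 / 0 0 0]. Elementwise product with the kernel and sum: 2·-1 + 11·-1 + 11·2 + 4·-1 + 3·1 + 12·2 + 0·1 + 0·2.

32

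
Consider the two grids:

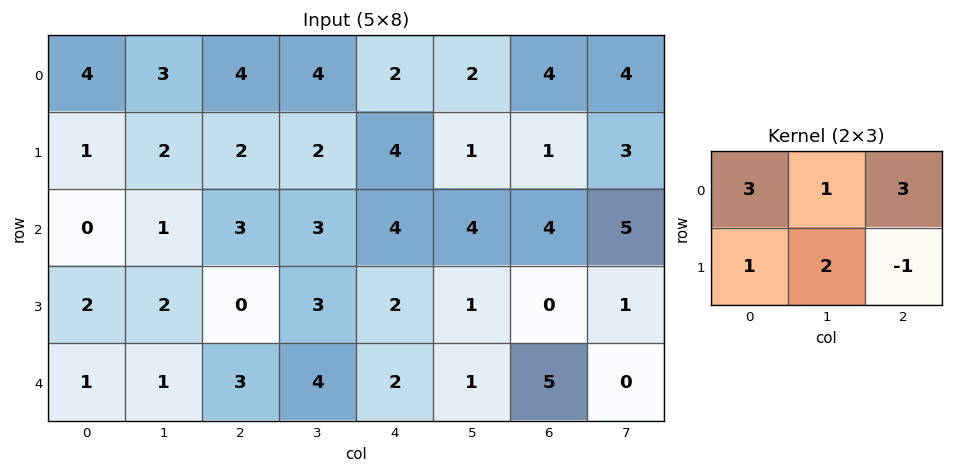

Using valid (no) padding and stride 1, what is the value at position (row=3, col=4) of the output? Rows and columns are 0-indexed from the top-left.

The receptive field on the input at this output position is [2 1 0 / 2 1 5]. Elementwise product with the kernel and sum: 2·3 + 1·1 + 0·3 + 2·1 + 1·2 + 5·-1.

6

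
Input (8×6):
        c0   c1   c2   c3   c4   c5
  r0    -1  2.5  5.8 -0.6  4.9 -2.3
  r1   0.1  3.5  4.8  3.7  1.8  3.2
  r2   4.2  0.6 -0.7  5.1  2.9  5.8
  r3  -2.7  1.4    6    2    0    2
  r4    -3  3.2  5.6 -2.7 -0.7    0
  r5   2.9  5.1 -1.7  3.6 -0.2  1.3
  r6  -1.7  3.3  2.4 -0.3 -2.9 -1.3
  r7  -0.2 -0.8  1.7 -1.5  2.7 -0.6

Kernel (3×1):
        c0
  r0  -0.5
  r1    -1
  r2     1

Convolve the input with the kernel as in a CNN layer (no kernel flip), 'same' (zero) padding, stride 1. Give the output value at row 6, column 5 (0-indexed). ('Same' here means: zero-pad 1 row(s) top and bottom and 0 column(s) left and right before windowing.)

0.05

The receptive field on the zero-padded input at this output position is [1.3 / -1.3 / -0.6]. Elementwise product with the kernel and sum: 1.3·-0.5 + -1.3·-1 + -0.6·1.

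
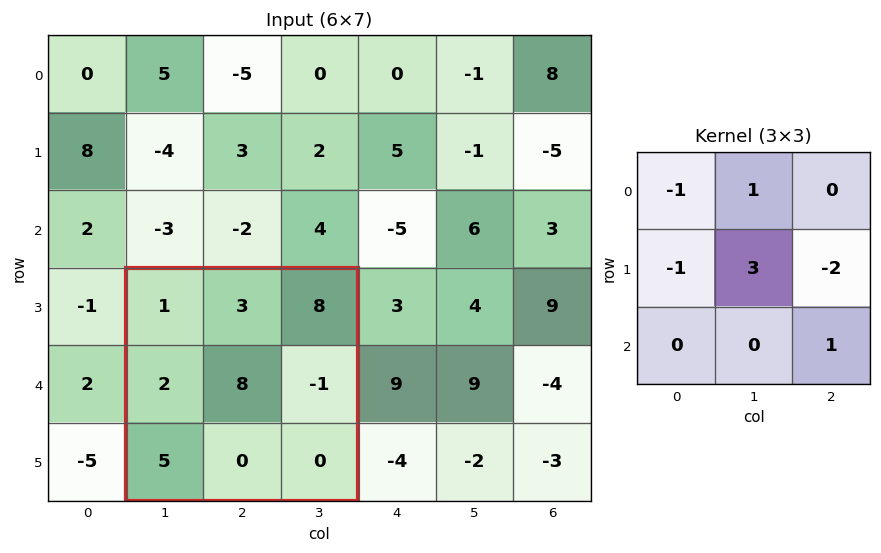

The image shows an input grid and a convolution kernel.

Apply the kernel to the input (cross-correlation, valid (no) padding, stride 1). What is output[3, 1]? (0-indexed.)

26

The receptive field on the input at this output position is [1 3 8 / 2 8 -1 / 5 0 0]. Elementwise product with the kernel and sum: 1·-1 + 3·1 + 2·-1 + 8·3 + -1·-2 + 0·1.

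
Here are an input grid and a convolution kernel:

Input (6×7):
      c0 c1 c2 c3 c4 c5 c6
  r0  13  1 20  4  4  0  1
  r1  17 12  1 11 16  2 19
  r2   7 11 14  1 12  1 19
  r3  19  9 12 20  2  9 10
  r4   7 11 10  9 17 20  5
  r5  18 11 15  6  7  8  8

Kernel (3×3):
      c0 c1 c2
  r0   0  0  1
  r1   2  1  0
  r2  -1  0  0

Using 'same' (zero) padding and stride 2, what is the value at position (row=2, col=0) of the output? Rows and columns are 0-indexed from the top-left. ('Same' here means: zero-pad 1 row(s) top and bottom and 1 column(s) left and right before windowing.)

The receptive field on the zero-padded input at this output position is [0 19 9 / 0 7 11 / 0 18 11]. Elementwise product with the kernel and sum: 9·1 + 0·2 + 7·1 + 0·-1.

16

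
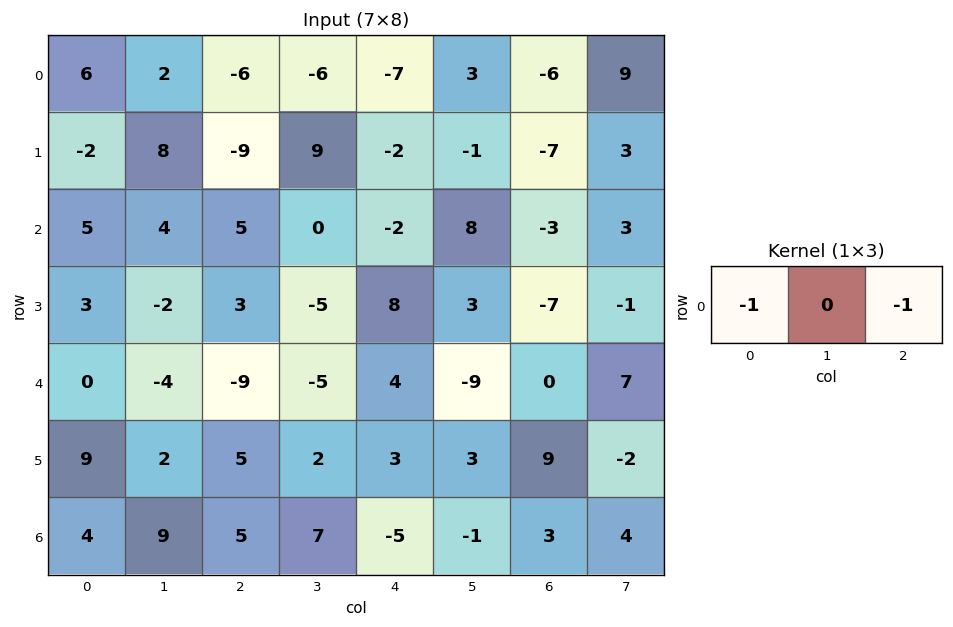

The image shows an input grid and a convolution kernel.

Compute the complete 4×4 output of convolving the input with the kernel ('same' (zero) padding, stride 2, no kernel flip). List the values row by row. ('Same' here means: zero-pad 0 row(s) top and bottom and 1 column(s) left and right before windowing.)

-2 4 3 -12
-4 -4 -8 -11
4 9 14 2
-9 -16 -6 -3

Output[0,0]: The receptive field on the zero-padded input at this output position is [0 6 2]. Elementwise product with the kernel and sum: 0·-1 + 2·-1.
Output[0,1]: The receptive field on the zero-padded input at this output position is [2 -6 -6]. Elementwise product with the kernel and sum: 2·-1 + -6·-1.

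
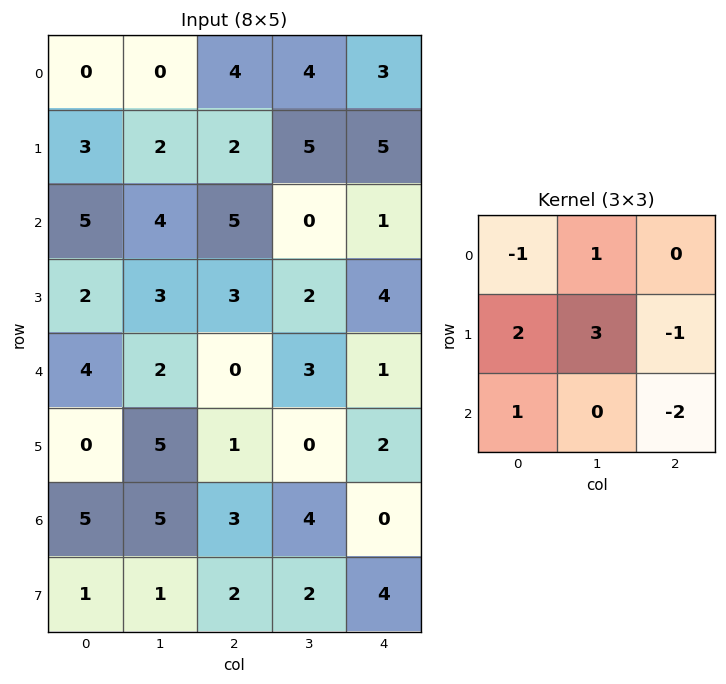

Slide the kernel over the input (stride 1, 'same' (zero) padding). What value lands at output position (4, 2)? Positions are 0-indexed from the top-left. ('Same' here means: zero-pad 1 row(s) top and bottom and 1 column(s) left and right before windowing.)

The receptive field on the zero-padded input at this output position is [3 3 2 / 2 0 3 / 5 1 0]. Elementwise product with the kernel and sum: 3·-1 + 3·1 + 2·2 + 0·3 + 3·-1 + 5·1 + 0·-2.

6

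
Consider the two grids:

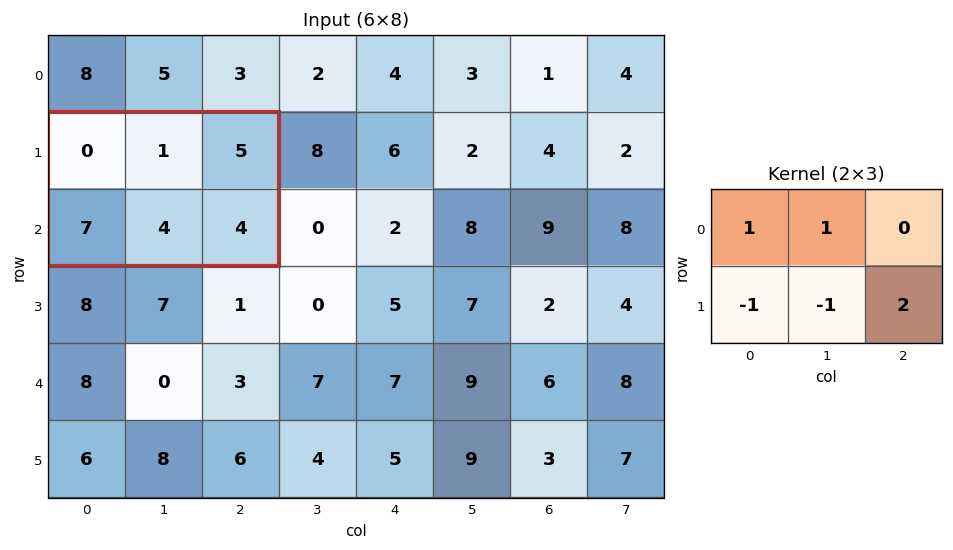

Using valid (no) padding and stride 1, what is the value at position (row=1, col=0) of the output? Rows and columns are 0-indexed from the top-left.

The receptive field on the input at this output position is [0 1 5 / 7 4 4]. Elementwise product with the kernel and sum: 0·1 + 1·1 + 7·-1 + 4·-1 + 4·2.

-2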